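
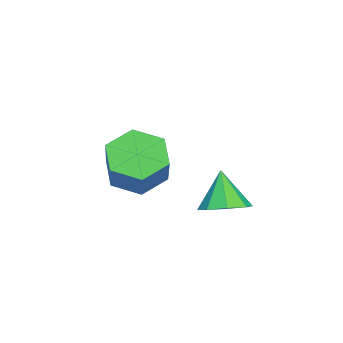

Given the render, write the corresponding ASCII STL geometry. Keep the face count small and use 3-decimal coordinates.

solid 
facet normal -0.756 -0.287 -0.588
outer loop
vertex -2.211 -2.286 -3.583
vertex -2.734 -2.633 -2.741
vertex -2.858 -1.642 -3.065
endloop
endfacet
facet normal 0.219 0.736 -0.641
outer loop
vertex -2.211 -2.286 -3.583
vertex -2.858 -1.642 -3.065
vertex -0.563 -1.66 -2.3
endloop
endfacet
facet normal 0.220 0.735 -0.641
outer loop
vertex -0.563 -1.66 -2.3
vertex -2.858 -1.642 -3.065
vertex -1.21 -1.016 -1.783
endloop
endfacet
facet normal 0.756 0.287 0.588
outer loop
vertex -0.563 -1.66 -2.3
vertex -1.21 -1.016 -1.783
vertex -1.086 -2.007 -1.459
endloop
endfacet
facet normal -0.755 -0.287 -0.589
outer loop
vertex -2.858 -1.642 -3.065
vertex -2.734 -2.633 -2.741
vertex -3.382 -1.989 -2.224
endloop
endfacet
facet normal -0.424 0.899 0.107
outer loop
vertex -2.858 -1.642 -3.065
vertex -3.382 -1.989 -2.224
vertex -1.21 -1.016 -1.783
endloop
endfacet
facet normal -0.424 0.899 0.106
outer loop
vertex -1.21 -1.016 -1.783
vertex -3.382 -1.989 -2.224
vertex -1.734 -1.363 -0.941
endloop
endfacet
facet normal 0.756 0.287 0.589
outer loop
vertex -1.21 -1.016 -1.783
vertex -1.734 -1.363 -0.941
vertex -1.086 -2.007 -1.459
endloop
endfacet
facet normal -0.756 -0.288 -0.589
outer loop
vertex -3.382 -1.989 -2.224
vertex -2.734 -2.633 -2.741
vertex -3.257 -2.98 -1.9
endloop
endfacet
facet normal -0.644 0.163 0.747
outer loop
vertex -3.382 -1.989 -2.224
vertex -3.257 -2.98 -1.9
vertex -1.734 -1.363 -0.941
endloop
endfacet
facet normal -0.644 0.163 0.747
outer loop
vertex -1.734 -1.363 -0.941
vertex -3.257 -2.98 -1.9
vertex -1.609 -2.354 -0.617
endloop
endfacet
facet normal 0.756 0.288 0.588
outer loop
vertex -1.734 -1.363 -0.941
vertex -1.609 -2.354 -0.617
vertex -1.086 -2.007 -1.459
endloop
endfacet
facet normal -0.756 -0.287 -0.588
outer loop
vertex -3.257 -2.98 -1.9
vertex -2.734 -2.633 -2.741
vertex -2.61 -3.624 -2.417
endloop
endfacet
facet normal -0.220 -0.735 0.641
outer loop
vertex -3.257 -2.98 -1.9
vertex -2.61 -3.624 -2.417
vertex -1.609 -2.354 -0.617
endloop
endfacet
facet normal -0.219 -0.736 0.641
outer loop
vertex -1.609 -2.354 -0.617
vertex -2.61 -3.624 -2.417
vertex -0.962 -2.998 -1.135
endloop
endfacet
facet normal 0.756 0.287 0.588
outer loop
vertex -1.609 -2.354 -0.617
vertex -0.962 -2.998 -1.135
vertex -1.086 -2.007 -1.459
endloop
endfacet
facet normal -0.756 -0.287 -0.589
outer loop
vertex -2.61 -3.624 -2.417
vertex -2.734 -2.633 -2.741
vertex -2.086 -3.277 -3.259
endloop
endfacet
facet normal 0.424 -0.899 -0.106
outer loop
vertex -2.61 -3.624 -2.417
vertex -2.086 -3.277 -3.259
vertex -0.962 -2.998 -1.135
endloop
endfacet
facet normal 0.424 -0.899 -0.107
outer loop
vertex -0.962 -2.998 -1.135
vertex -2.086 -3.277 -3.259
vertex -0.438 -2.651 -1.976
endloop
endfacet
facet normal 0.755 0.287 0.589
outer loop
vertex -0.962 -2.998 -1.135
vertex -0.438 -2.651 -1.976
vertex -1.086 -2.007 -1.459
endloop
endfacet
facet normal -0.756 -0.288 -0.588
outer loop
vertex -2.086 -3.277 -3.259
vertex -2.734 -2.633 -2.741
vertex -2.211 -2.286 -3.583
endloop
endfacet
facet normal 0.644 -0.163 -0.747
outer loop
vertex -2.086 -3.277 -3.259
vertex -2.211 -2.286 -3.583
vertex -0.438 -2.651 -1.976
endloop
endfacet
facet normal 0.644 -0.163 -0.747
outer loop
vertex -0.438 -2.651 -1.976
vertex -2.211 -2.286 -3.583
vertex -0.563 -1.66 -2.3
endloop
endfacet
facet normal 0.756 0.288 0.589
outer loop
vertex -0.438 -2.651 -1.976
vertex -0.563 -1.66 -2.3
vertex -1.086 -2.007 -1.459
endloop
endfacet
facet normal 0.277 0.186 -0.943
outer loop
vertex -0.439 0.427 -3.241
vertex -1.195 0.757 -3.398
vertex -0.461 1.059 -3.123
endloop
endfacet
facet normal 0.722 -0.103 0.684
outer loop
vertex -0.439 0.427 -3.241
vertex -0.461 1.059 -3.123
vertex -1.605 0.483 -2.002
endloop
endfacet
facet normal 0.277 0.185 -0.943
outer loop
vertex -0.461 1.059 -3.123
vertex -1.195 0.757 -3.398
vertex -0.914 1.514 -3.167
endloop
endfacet
facet normal 0.451 0.519 0.726
outer loop
vertex -0.461 1.059 -3.123
vertex -0.914 1.514 -3.167
vertex -1.605 0.483 -2.002
endloop
endfacet
facet normal 0.275 0.186 -0.943
outer loop
vertex -0.914 1.514 -3.167
vertex -1.195 0.757 -3.398
vertex -1.531 1.525 -3.345
endloop
endfacet
facet normal -0.159 0.784 0.600
outer loop
vertex -0.914 1.514 -3.167
vertex -1.531 1.525 -3.345
vertex -1.605 0.483 -2.002
endloop
endfacet
facet normal 0.277 0.186 -0.943
outer loop
vertex -1.531 1.525 -3.345
vertex -1.195 0.757 -3.398
vertex -1.952 1.087 -3.555
endloop
endfacet
facet normal -0.751 0.541 0.378
outer loop
vertex -1.531 1.525 -3.345
vertex -1.952 1.087 -3.555
vertex -1.605 0.483 -2.002
endloop
endfacet
facet normal 0.276 0.184 -0.943
outer loop
vertex -1.952 1.087 -3.555
vertex -1.195 0.757 -3.398
vertex -1.93 0.455 -3.672
endloop
endfacet
facet normal -0.979 -0.070 0.192
outer loop
vertex -1.952 1.087 -3.555
vertex -1.93 0.455 -3.672
vertex -1.605 0.483 -2.002
endloop
endfacet
facet normal 0.276 0.185 -0.943
outer loop
vertex -1.93 0.455 -3.672
vertex -1.195 0.757 -3.398
vertex -1.477 0.0 -3.629
endloop
endfacet
facet normal -0.708 -0.691 0.149
outer loop
vertex -1.93 0.455 -3.672
vertex -1.477 0.0 -3.629
vertex -1.605 0.483 -2.002
endloop
endfacet
facet normal 0.277 0.185 -0.943
outer loop
vertex -1.477 0.0 -3.629
vertex -1.195 0.757 -3.398
vertex -0.86 -0.011 -3.45
endloop
endfacet
facet normal -0.097 -0.956 0.276
outer loop
vertex -1.477 0.0 -3.629
vertex -0.86 -0.011 -3.45
vertex -1.605 0.483 -2.002
endloop
endfacet
facet normal 0.276 0.184 -0.943
outer loop
vertex -0.86 -0.011 -3.45
vertex -1.195 0.757 -3.398
vertex -0.439 0.427 -3.241
endloop
endfacet
facet normal 0.494 -0.713 0.498
outer loop
vertex -0.86 -0.011 -3.45
vertex -0.439 0.427 -3.241
vertex -1.605 0.483 -2.002
endloop
endfacet

endsolid


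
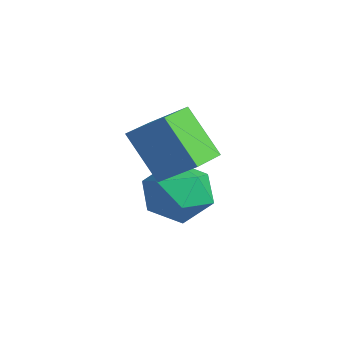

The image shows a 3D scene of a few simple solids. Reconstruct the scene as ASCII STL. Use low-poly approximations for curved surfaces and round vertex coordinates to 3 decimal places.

solid 
facet normal -0.054 0.556 0.830
outer loop
vertex 2.209 -0.177 0.529
vertex 1.855 -1.111 1.132
vertex 2.994 -0.87 1.044
endloop
endfacet
facet normal 0.452 0.802 0.390
outer loop
vertex 2.209 -0.177 0.529
vertex 2.994 -0.87 1.044
vertex 3.194 -0.46 -0.03
endloop
endfacet
facet normal 0.144 0.962 -0.233
outer loop
vertex 2.209 -0.177 0.529
vertex 3.194 -0.46 -0.03
vertex 2.179 -0.448 -0.606
endloop
endfacet
facet normal -0.552 0.814 -0.180
outer loop
vertex 2.209 -0.177 0.529
vertex 2.179 -0.448 -0.606
vertex 1.352 -0.85 0.112
endloop
endfacet
facet normal -0.675 0.564 0.477
outer loop
vertex 2.209 -0.177 0.529
vertex 1.352 -0.85 0.112
vertex 1.855 -1.111 1.132
endloop
endfacet
facet normal 0.921 0.275 0.276
outer loop
vertex 3.194 -0.46 -0.03
vertex 2.994 -0.87 1.044
vertex 3.448 -1.57 0.228
endloop
endfacet
facet normal 0.102 -0.122 0.987
outer loop
vertex 2.994 -0.87 1.044
vertex 1.855 -1.111 1.132
vertex 2.621 -1.972 0.946
endloop
endfacet
facet normal -0.902 -0.110 0.417
outer loop
vertex 1.855 -1.111 1.132
vertex 1.352 -0.85 0.112
vertex 1.606 -1.96 0.37
endloop
endfacet
facet normal -0.704 0.296 -0.645
outer loop
vertex 1.352 -0.85 0.112
vertex 2.179 -0.448 -0.606
vertex 1.806 -1.55 -0.704
endloop
endfacet
facet normal 0.422 0.534 -0.733
outer loop
vertex 2.179 -0.448 -0.606
vertex 3.194 -0.46 -0.03
vertex 2.945 -1.309 -0.792
endloop
endfacet
facet normal 0.552 -0.814 0.180
outer loop
vertex 2.591 -2.243 -0.189
vertex 3.448 -1.57 0.228
vertex 2.621 -1.972 0.946
endloop
endfacet
facet normal -0.144 -0.962 0.233
outer loop
vertex 2.591 -2.243 -0.189
vertex 2.621 -1.972 0.946
vertex 1.606 -1.96 0.37
endloop
endfacet
facet normal -0.452 -0.802 -0.390
outer loop
vertex 2.591 -2.243 -0.189
vertex 1.606 -1.96 0.37
vertex 1.806 -1.55 -0.704
endloop
endfacet
facet normal 0.054 -0.556 -0.830
outer loop
vertex 2.591 -2.243 -0.189
vertex 1.806 -1.55 -0.704
vertex 2.945 -1.309 -0.792
endloop
endfacet
facet normal 0.675 -0.564 -0.477
outer loop
vertex 2.591 -2.243 -0.189
vertex 2.945 -1.309 -0.792
vertex 3.448 -1.57 0.228
endloop
endfacet
facet normal 0.704 -0.296 0.645
outer loop
vertex 2.621 -1.972 0.946
vertex 3.448 -1.57 0.228
vertex 2.994 -0.87 1.044
endloop
endfacet
facet normal -0.422 -0.534 0.733
outer loop
vertex 1.606 -1.96 0.37
vertex 2.621 -1.972 0.946
vertex 1.855 -1.111 1.132
endloop
endfacet
facet normal -0.921 -0.275 -0.276
outer loop
vertex 1.806 -1.55 -0.704
vertex 1.606 -1.96 0.37
vertex 1.352 -0.85 0.112
endloop
endfacet
facet normal -0.102 0.122 -0.987
outer loop
vertex 2.945 -1.309 -0.792
vertex 1.806 -1.55 -0.704
vertex 2.179 -0.448 -0.606
endloop
endfacet
facet normal 0.902 0.110 -0.417
outer loop
vertex 3.448 -1.57 0.228
vertex 2.945 -1.309 -0.792
vertex 3.194 -0.46 -0.03
endloop
endfacet
facet normal -0.544 0.828 -0.135
outer loop
vertex 1.654 -1.747 2.758
vertex 2.576 -0.988 3.698
vertex 2.749 -1.265 1.295
endloop
endfacet
facet normal -0.607 -0.499 -0.619
outer loop
vertex 3.424 -2.292 1.462
vertex 1.654 -1.747 2.758
vertex 2.749 -1.265 1.295
endloop
endfacet
facet normal -0.544 0.828 -0.135
outer loop
vertex 2.749 -1.265 1.295
vertex 2.576 -0.988 3.698
vertex 3.671 -0.506 2.235
endloop
endfacet
facet normal 0.579 0.255 -0.774
outer loop
vertex 3.671 -0.506 2.235
vertex 3.424 -2.292 1.462
vertex 2.749 -1.265 1.295
endloop
endfacet
facet normal -0.579 -0.255 0.774
outer loop
vertex 1.654 -1.747 2.758
vertex 3.251 -2.015 3.865
vertex 2.576 -0.988 3.698
endloop
endfacet
facet normal -0.607 -0.499 -0.619
outer loop
vertex 2.329 -2.774 2.925
vertex 1.654 -1.747 2.758
vertex 3.424 -2.292 1.462
endloop
endfacet
facet normal -0.579 -0.255 0.774
outer loop
vertex 2.329 -2.774 2.925
vertex 3.251 -2.015 3.865
vertex 1.654 -1.747 2.758
endloop
endfacet
facet normal 0.607 0.499 0.619
outer loop
vertex 2.576 -0.988 3.698
vertex 3.251 -2.015 3.865
vertex 3.671 -0.506 2.235
endloop
endfacet
facet normal 0.579 0.255 -0.774
outer loop
vertex 4.346 -1.533 2.402
vertex 3.424 -2.292 1.462
vertex 3.671 -0.506 2.235
endloop
endfacet
facet normal 0.607 0.499 0.619
outer loop
vertex 3.671 -0.506 2.235
vertex 3.251 -2.015 3.865
vertex 4.346 -1.533 2.402
endloop
endfacet
facet normal 0.544 -0.828 0.135
outer loop
vertex 4.346 -1.533 2.402
vertex 2.329 -2.774 2.925
vertex 3.424 -2.292 1.462
endloop
endfacet
facet normal 0.544 -0.828 0.135
outer loop
vertex 3.251 -2.015 3.865
vertex 2.329 -2.774 2.925
vertex 4.346 -1.533 2.402
endloop
endfacet

endsolid


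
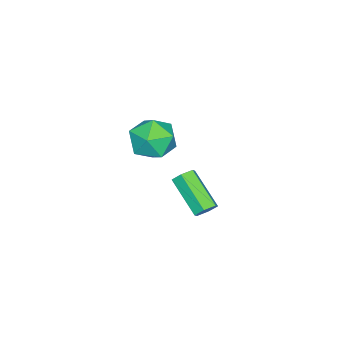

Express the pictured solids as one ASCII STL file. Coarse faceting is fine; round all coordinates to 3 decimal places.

solid 
facet normal 0.376 0.728 -0.574
outer loop
vertex 0.208 3.803 -3.393
vertex -0.28 4.076 -3.366
vertex 0.117 4.173 -2.983
endloop
endfacet
facet normal 0.912 -0.182 0.367
outer loop
vertex 0.208 3.803 -3.393
vertex 0.117 4.173 -2.983
vertex -0.532 2.37 -2.262
endloop
endfacet
facet normal 0.912 -0.182 0.367
outer loop
vertex -0.532 2.37 -2.262
vertex 0.117 4.173 -2.983
vertex -0.623 2.741 -1.852
endloop
endfacet
facet normal -0.375 -0.727 0.575
outer loop
vertex -0.532 2.37 -2.262
vertex -0.623 2.741 -1.852
vertex -1.02 2.644 -2.234
endloop
endfacet
facet normal 0.376 0.727 -0.574
outer loop
vertex 0.117 4.173 -2.983
vertex -0.28 4.076 -3.366
vertex -0.371 4.447 -2.956
endloop
endfacet
facet normal 0.316 0.482 0.817
outer loop
vertex 0.117 4.173 -2.983
vertex -0.371 4.447 -2.956
vertex -0.623 2.741 -1.852
endloop
endfacet
facet normal 0.317 0.482 0.817
outer loop
vertex -0.623 2.741 -1.852
vertex -0.371 4.447 -2.956
vertex -1.11 3.014 -1.824
endloop
endfacet
facet normal -0.375 -0.728 0.574
outer loop
vertex -0.623 2.741 -1.852
vertex -1.11 3.014 -1.824
vertex -1.02 2.644 -2.234
endloop
endfacet
facet normal 0.375 0.727 -0.575
outer loop
vertex -0.371 4.447 -2.956
vertex -0.28 4.076 -3.366
vertex -0.768 4.35 -3.338
endloop
endfacet
facet normal -0.596 0.664 0.451
outer loop
vertex -0.371 4.447 -2.956
vertex -0.768 4.35 -3.338
vertex -1.11 3.014 -1.824
endloop
endfacet
facet normal -0.596 0.664 0.451
outer loop
vertex -1.11 3.014 -1.824
vertex -0.768 4.35 -3.338
vertex -1.508 2.917 -2.207
endloop
endfacet
facet normal -0.375 -0.728 0.574
outer loop
vertex -1.11 3.014 -1.824
vertex -1.508 2.917 -2.207
vertex -1.02 2.644 -2.234
endloop
endfacet
facet normal 0.375 0.727 -0.575
outer loop
vertex -0.768 4.35 -3.338
vertex -0.28 4.076 -3.366
vertex -0.677 3.979 -3.748
endloop
endfacet
facet normal -0.912 0.182 -0.367
outer loop
vertex -0.768 4.35 -3.338
vertex -0.677 3.979 -3.748
vertex -1.508 2.917 -2.207
endloop
endfacet
facet normal -0.912 0.182 -0.367
outer loop
vertex -1.508 2.917 -2.207
vertex -0.677 3.979 -3.748
vertex -1.417 2.547 -2.617
endloop
endfacet
facet normal -0.376 -0.728 0.574
outer loop
vertex -1.508 2.917 -2.207
vertex -1.417 2.547 -2.617
vertex -1.02 2.644 -2.234
endloop
endfacet
facet normal 0.375 0.728 -0.574
outer loop
vertex -0.677 3.979 -3.748
vertex -0.28 4.076 -3.366
vertex -0.19 3.706 -3.776
endloop
endfacet
facet normal -0.317 -0.482 -0.817
outer loop
vertex -0.677 3.979 -3.748
vertex -0.19 3.706 -3.776
vertex -1.417 2.547 -2.617
endloop
endfacet
facet normal -0.316 -0.482 -0.817
outer loop
vertex -1.417 2.547 -2.617
vertex -0.19 3.706 -3.776
vertex -0.929 2.273 -2.644
endloop
endfacet
facet normal -0.376 -0.727 0.574
outer loop
vertex -1.417 2.547 -2.617
vertex -0.929 2.273 -2.644
vertex -1.02 2.644 -2.234
endloop
endfacet
facet normal 0.375 0.728 -0.574
outer loop
vertex -0.19 3.706 -3.776
vertex -0.28 4.076 -3.366
vertex 0.208 3.803 -3.393
endloop
endfacet
facet normal 0.596 -0.664 -0.451
outer loop
vertex -0.19 3.706 -3.776
vertex 0.208 3.803 -3.393
vertex -0.929 2.273 -2.644
endloop
endfacet
facet normal 0.596 -0.664 -0.451
outer loop
vertex -0.929 2.273 -2.644
vertex 0.208 3.803 -3.393
vertex -0.532 2.37 -2.262
endloop
endfacet
facet normal -0.375 -0.727 0.575
outer loop
vertex -0.929 2.273 -2.644
vertex -0.532 2.37 -2.262
vertex -1.02 2.644 -2.234
endloop
endfacet
facet normal -0.666 -0.179 0.724
outer loop
vertex 0.559 2.932 2.191
vertex 0.832 1.884 2.183
vertex 1.354 2.574 2.834
endloop
endfacet
facet normal -0.408 0.484 0.774
outer loop
vertex 0.559 2.932 2.191
vertex 1.354 2.574 2.834
vertex 1.465 3.513 2.305
endloop
endfacet
facet normal -0.547 0.822 0.161
outer loop
vertex 0.559 2.932 2.191
vertex 1.465 3.513 2.305
vertex 1.013 3.403 1.328
endloop
endfacet
facet normal -0.891 0.367 -0.268
outer loop
vertex 0.559 2.932 2.191
vertex 1.013 3.403 1.328
vertex 0.621 2.396 1.252
endloop
endfacet
facet normal -0.964 -0.252 0.080
outer loop
vertex 0.559 2.932 2.191
vertex 0.621 2.396 1.252
vertex 0.832 1.884 2.183
endloop
endfacet
facet normal 0.300 0.441 0.846
outer loop
vertex 1.465 3.513 2.305
vertex 1.354 2.574 2.834
vertex 2.299 2.824 2.368
endloop
endfacet
facet normal -0.117 -0.633 0.765
outer loop
vertex 1.354 2.574 2.834
vertex 0.832 1.884 2.183
vertex 1.907 1.817 2.292
endloop
endfacet
facet normal -0.599 -0.751 -0.277
outer loop
vertex 0.832 1.884 2.183
vertex 0.621 2.396 1.252
vertex 1.455 1.707 1.315
endloop
endfacet
facet normal -0.481 0.251 -0.840
outer loop
vertex 0.621 2.396 1.252
vertex 1.013 3.403 1.328
vertex 1.566 2.646 0.786
endloop
endfacet
facet normal 0.076 0.986 -0.146
outer loop
vertex 1.013 3.403 1.328
vertex 1.465 3.513 2.305
vertex 2.088 3.336 1.437
endloop
endfacet
facet normal 0.891 -0.367 0.268
outer loop
vertex 2.361 2.288 1.429
vertex 2.299 2.824 2.368
vertex 1.907 1.817 2.292
endloop
endfacet
facet normal 0.547 -0.822 -0.161
outer loop
vertex 2.361 2.288 1.429
vertex 1.907 1.817 2.292
vertex 1.455 1.707 1.315
endloop
endfacet
facet normal 0.408 -0.484 -0.774
outer loop
vertex 2.361 2.288 1.429
vertex 1.455 1.707 1.315
vertex 1.566 2.646 0.786
endloop
endfacet
facet normal 0.666 0.179 -0.724
outer loop
vertex 2.361 2.288 1.429
vertex 1.566 2.646 0.786
vertex 2.088 3.336 1.437
endloop
endfacet
facet normal 0.964 0.252 -0.080
outer loop
vertex 2.361 2.288 1.429
vertex 2.088 3.336 1.437
vertex 2.299 2.824 2.368
endloop
endfacet
facet normal 0.481 -0.251 0.840
outer loop
vertex 1.907 1.817 2.292
vertex 2.299 2.824 2.368
vertex 1.354 2.574 2.834
endloop
endfacet
facet normal -0.076 -0.986 0.146
outer loop
vertex 1.455 1.707 1.315
vertex 1.907 1.817 2.292
vertex 0.832 1.884 2.183
endloop
endfacet
facet normal -0.300 -0.441 -0.846
outer loop
vertex 1.566 2.646 0.786
vertex 1.455 1.707 1.315
vertex 0.621 2.396 1.252
endloop
endfacet
facet normal 0.117 0.633 -0.765
outer loop
vertex 2.088 3.336 1.437
vertex 1.566 2.646 0.786
vertex 1.013 3.403 1.328
endloop
endfacet
facet normal 0.599 0.751 0.277
outer loop
vertex 2.299 2.824 2.368
vertex 2.088 3.336 1.437
vertex 1.465 3.513 2.305
endloop
endfacet

endsolid


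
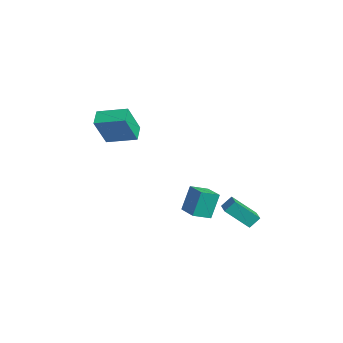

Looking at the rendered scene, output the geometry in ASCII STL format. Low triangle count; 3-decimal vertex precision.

solid 
facet normal -0.963 0.206 -0.175
outer loop
vertex 1.542 2.887 -2.222
vertex 2.023 4.126 -3.406
vertex 1.529 2.303 -2.839
endloop
endfacet
facet normal -0.270 -0.696 0.665
outer loop
vertex 2.877 2.014 -2.594
vertex 1.542 2.887 -2.222
vertex 1.529 2.303 -2.839
endloop
endfacet
facet normal -0.963 0.206 -0.175
outer loop
vertex 1.529 2.303 -2.839
vertex 2.023 4.126 -3.406
vertex 2.01 3.541 -4.023
endloop
endfacet
facet normal -0.016 -0.688 -0.726
outer loop
vertex 2.01 3.541 -4.023
vertex 2.877 2.014 -2.594
vertex 1.529 2.303 -2.839
endloop
endfacet
facet normal 0.015 0.688 0.726
outer loop
vertex 1.542 2.887 -2.222
vertex 3.371 3.837 -3.161
vertex 2.023 4.126 -3.406
endloop
endfacet
facet normal -0.270 -0.696 0.666
outer loop
vertex 2.89 2.599 -1.977
vertex 1.542 2.887 -2.222
vertex 2.877 2.014 -2.594
endloop
endfacet
facet normal 0.015 0.688 0.726
outer loop
vertex 2.89 2.599 -1.977
vertex 3.371 3.837 -3.161
vertex 1.542 2.887 -2.222
endloop
endfacet
facet normal 0.270 0.696 -0.665
outer loop
vertex 2.023 4.126 -3.406
vertex 3.371 3.837 -3.161
vertex 2.01 3.541 -4.023
endloop
endfacet
facet normal -0.015 -0.688 -0.726
outer loop
vertex 3.358 3.253 -3.778
vertex 2.877 2.014 -2.594
vertex 2.01 3.541 -4.023
endloop
endfacet
facet normal 0.270 0.697 -0.665
outer loop
vertex 2.01 3.541 -4.023
vertex 3.371 3.837 -3.161
vertex 3.358 3.253 -3.778
endloop
endfacet
facet normal 0.963 -0.206 0.175
outer loop
vertex 3.358 3.253 -3.778
vertex 2.89 2.599 -1.977
vertex 2.877 2.014 -2.594
endloop
endfacet
facet normal 0.963 -0.206 0.175
outer loop
vertex 3.371 3.837 -3.161
vertex 2.89 2.599 -1.977
vertex 3.358 3.253 -3.778
endloop
endfacet
facet normal -0.789 0.380 0.484
outer loop
vertex 0.193 -4.152 4.442
vertex 1.108 -2.718 4.808
vertex -0.448 -3.308 2.735
endloop
endfacet
facet normal -0.525 -0.825 -0.210
outer loop
vertex 0.372 -3.702 2.232
vertex 0.193 -4.152 4.442
vertex -0.448 -3.308 2.735
endloop
endfacet
facet normal -0.789 0.379 0.484
outer loop
vertex -0.448 -3.308 2.735
vertex 1.108 -2.718 4.808
vertex 0.466 -1.873 3.101
endloop
endfacet
facet normal -0.319 0.420 -0.849
outer loop
vertex 0.466 -1.873 3.101
vertex 0.372 -3.702 2.232
vertex -0.448 -3.308 2.735
endloop
endfacet
facet normal 0.319 -0.420 0.849
outer loop
vertex 0.193 -4.152 4.442
vertex 1.928 -3.112 4.305
vertex 1.108 -2.718 4.808
endloop
endfacet
facet normal -0.526 -0.824 -0.210
outer loop
vertex 1.014 -4.547 3.939
vertex 0.193 -4.152 4.442
vertex 0.372 -3.702 2.232
endloop
endfacet
facet normal 0.319 -0.420 0.850
outer loop
vertex 1.014 -4.547 3.939
vertex 1.928 -3.112 4.305
vertex 0.193 -4.152 4.442
endloop
endfacet
facet normal 0.525 0.824 0.211
outer loop
vertex 1.108 -2.718 4.808
vertex 1.928 -3.112 4.305
vertex 0.466 -1.873 3.101
endloop
endfacet
facet normal -0.318 0.420 -0.850
outer loop
vertex 1.287 -2.268 2.598
vertex 0.372 -3.702 2.232
vertex 0.466 -1.873 3.101
endloop
endfacet
facet normal 0.525 0.824 0.210
outer loop
vertex 0.466 -1.873 3.101
vertex 1.928 -3.112 4.305
vertex 1.287 -2.268 2.598
endloop
endfacet
facet normal 0.788 -0.379 -0.484
outer loop
vertex 1.287 -2.268 2.598
vertex 1.014 -4.547 3.939
vertex 0.372 -3.702 2.232
endloop
endfacet
facet normal 0.789 -0.379 -0.484
outer loop
vertex 1.928 -3.112 4.305
vertex 1.014 -4.547 3.939
vertex 1.287 -2.268 2.598
endloop
endfacet
facet normal -0.990 -0.111 -0.088
outer loop
vertex 1.189 0.658 -1.276
vertex 1.105 1.709 -1.655
vertex 1.389 0.114 -2.832
endloop
endfacet
facet normal 0.074 -0.938 0.338
outer loop
vertex 2.795 0.271 -2.705
vertex 1.189 0.658 -1.276
vertex 1.389 0.114 -2.832
endloop
endfacet
facet normal -0.990 -0.110 -0.089
outer loop
vertex 1.389 0.114 -2.832
vertex 1.105 1.709 -1.655
vertex 1.306 1.165 -3.21
endloop
endfacet
facet normal 0.121 -0.327 -0.937
outer loop
vertex 1.306 1.165 -3.21
vertex 2.795 0.271 -2.705
vertex 1.389 0.114 -2.832
endloop
endfacet
facet normal -0.121 0.328 0.937
outer loop
vertex 1.189 0.658 -1.276
vertex 2.511 1.866 -1.528
vertex 1.105 1.709 -1.655
endloop
endfacet
facet normal 0.075 -0.938 0.338
outer loop
vertex 2.594 0.815 -1.15
vertex 1.189 0.658 -1.276
vertex 2.795 0.271 -2.705
endloop
endfacet
facet normal -0.121 0.328 0.937
outer loop
vertex 2.594 0.815 -1.15
vertex 2.511 1.866 -1.528
vertex 1.189 0.658 -1.276
endloop
endfacet
facet normal -0.074 0.938 -0.338
outer loop
vertex 1.105 1.709 -1.655
vertex 2.511 1.866 -1.528
vertex 1.306 1.165 -3.21
endloop
endfacet
facet normal 0.121 -0.328 -0.937
outer loop
vertex 2.711 1.322 -3.084
vertex 2.795 0.271 -2.705
vertex 1.306 1.165 -3.21
endloop
endfacet
facet normal -0.075 0.938 -0.338
outer loop
vertex 1.306 1.165 -3.21
vertex 2.511 1.866 -1.528
vertex 2.711 1.322 -3.084
endloop
endfacet
facet normal 0.990 0.111 0.089
outer loop
vertex 2.711 1.322 -3.084
vertex 2.594 0.815 -1.15
vertex 2.795 0.271 -2.705
endloop
endfacet
facet normal 0.990 0.110 0.089
outer loop
vertex 2.511 1.866 -1.528
vertex 2.594 0.815 -1.15
vertex 2.711 1.322 -3.084
endloop
endfacet

endsolid


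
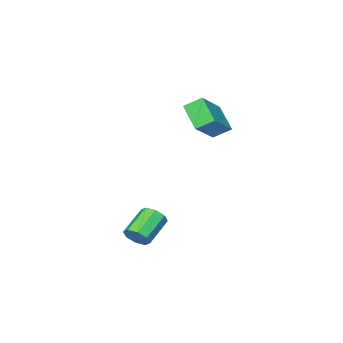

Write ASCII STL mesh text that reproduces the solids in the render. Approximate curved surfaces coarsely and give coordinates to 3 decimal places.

solid 
facet normal 0.827 0.170 -0.536
outer loop
vertex 0.909 -0.305 -0.401
vertex 0.594 -0.186 -0.849
vertex 0.808 0.111 -0.425
endloop
endfacet
facet normal 0.510 0.173 0.843
outer loop
vertex 0.909 -0.305 -0.401
vertex 0.808 0.111 -0.425
vertex -0.199 -0.534 0.317
endloop
endfacet
facet normal 0.510 0.173 0.843
outer loop
vertex -0.199 -0.534 0.317
vertex 0.808 0.111 -0.425
vertex -0.3 -0.118 0.293
endloop
endfacet
facet normal -0.827 -0.170 0.536
outer loop
vertex -0.199 -0.534 0.317
vertex -0.3 -0.118 0.293
vertex -0.514 -0.414 -0.131
endloop
endfacet
facet normal 0.827 0.170 -0.536
outer loop
vertex 0.808 0.111 -0.425
vertex 0.594 -0.186 -0.849
vertex 0.582 0.353 -0.697
endloop
endfacet
facet normal 0.194 0.807 0.557
outer loop
vertex 0.808 0.111 -0.425
vertex 0.582 0.353 -0.697
vertex -0.3 -0.118 0.293
endloop
endfacet
facet normal 0.196 0.806 0.558
outer loop
vertex -0.3 -0.118 0.293
vertex 0.582 0.353 -0.697
vertex -0.526 0.125 0.021
endloop
endfacet
facet normal -0.827 -0.170 0.536
outer loop
vertex -0.3 -0.118 0.293
vertex -0.526 0.125 0.021
vertex -0.514 -0.414 -0.131
endloop
endfacet
facet normal 0.827 0.170 -0.536
outer loop
vertex 0.582 0.353 -0.697
vertex 0.594 -0.186 -0.849
vertex 0.363 0.28 -1.058
endloop
endfacet
facet normal -0.235 0.971 -0.054
outer loop
vertex 0.582 0.353 -0.697
vertex 0.363 0.28 -1.058
vertex -0.526 0.125 0.021
endloop
endfacet
facet normal -0.236 0.970 -0.055
outer loop
vertex -0.526 0.125 0.021
vertex 0.363 0.28 -1.058
vertex -0.745 0.051 -0.34
endloop
endfacet
facet normal -0.827 -0.170 0.536
outer loop
vertex -0.526 0.125 0.021
vertex -0.745 0.051 -0.34
vertex -0.514 -0.414 -0.131
endloop
endfacet
facet normal 0.827 0.170 -0.536
outer loop
vertex 0.363 0.28 -1.058
vertex 0.594 -0.186 -0.849
vertex 0.279 -0.066 -1.297
endloop
endfacet
facet normal -0.528 0.566 -0.634
outer loop
vertex 0.363 0.28 -1.058
vertex 0.279 -0.066 -1.297
vertex -0.745 0.051 -0.34
endloop
endfacet
facet normal -0.528 0.566 -0.634
outer loop
vertex -0.745 0.051 -0.34
vertex 0.279 -0.066 -1.297
vertex -0.829 -0.295 -0.579
endloop
endfacet
facet normal -0.827 -0.170 0.536
outer loop
vertex -0.745 0.051 -0.34
vertex -0.829 -0.295 -0.579
vertex -0.514 -0.414 -0.131
endloop
endfacet
facet normal 0.827 0.170 -0.536
outer loop
vertex 0.279 -0.066 -1.297
vertex 0.594 -0.186 -0.849
vertex 0.38 -0.482 -1.273
endloop
endfacet
facet normal -0.510 -0.173 -0.843
outer loop
vertex 0.279 -0.066 -1.297
vertex 0.38 -0.482 -1.273
vertex -0.829 -0.295 -0.579
endloop
endfacet
facet normal -0.510 -0.173 -0.843
outer loop
vertex -0.829 -0.295 -0.579
vertex 0.38 -0.482 -1.273
vertex -0.728 -0.711 -0.555
endloop
endfacet
facet normal -0.827 -0.170 0.536
outer loop
vertex -0.829 -0.295 -0.579
vertex -0.728 -0.711 -0.555
vertex -0.514 -0.414 -0.131
endloop
endfacet
facet normal 0.827 0.170 -0.536
outer loop
vertex 0.38 -0.482 -1.273
vertex 0.594 -0.186 -0.849
vertex 0.606 -0.725 -1.001
endloop
endfacet
facet normal -0.195 -0.806 -0.558
outer loop
vertex 0.38 -0.482 -1.273
vertex 0.606 -0.725 -1.001
vertex -0.728 -0.711 -0.555
endloop
endfacet
facet normal -0.195 -0.808 -0.557
outer loop
vertex -0.728 -0.711 -0.555
vertex 0.606 -0.725 -1.001
vertex -0.502 -0.953 -0.283
endloop
endfacet
facet normal -0.827 -0.170 0.536
outer loop
vertex -0.728 -0.711 -0.555
vertex -0.502 -0.953 -0.283
vertex -0.514 -0.414 -0.131
endloop
endfacet
facet normal 0.827 0.170 -0.536
outer loop
vertex 0.606 -0.725 -1.001
vertex 0.594 -0.186 -0.849
vertex 0.825 -0.651 -0.64
endloop
endfacet
facet normal 0.236 -0.970 0.056
outer loop
vertex 0.606 -0.725 -1.001
vertex 0.825 -0.651 -0.64
vertex -0.502 -0.953 -0.283
endloop
endfacet
facet normal 0.235 -0.970 0.054
outer loop
vertex -0.502 -0.953 -0.283
vertex 0.825 -0.651 -0.64
vertex -0.283 -0.88 0.078
endloop
endfacet
facet normal -0.827 -0.170 0.536
outer loop
vertex -0.502 -0.953 -0.283
vertex -0.283 -0.88 0.078
vertex -0.514 -0.414 -0.131
endloop
endfacet
facet normal 0.827 0.170 -0.536
outer loop
vertex 0.825 -0.651 -0.64
vertex 0.594 -0.186 -0.849
vertex 0.909 -0.305 -0.401
endloop
endfacet
facet normal 0.528 -0.566 0.634
outer loop
vertex 0.825 -0.651 -0.64
vertex 0.909 -0.305 -0.401
vertex -0.283 -0.88 0.078
endloop
endfacet
facet normal 0.528 -0.566 0.634
outer loop
vertex -0.283 -0.88 0.078
vertex 0.909 -0.305 -0.401
vertex -0.199 -0.534 0.317
endloop
endfacet
facet normal -0.827 -0.170 0.536
outer loop
vertex -0.283 -0.88 0.078
vertex -0.199 -0.534 0.317
vertex -0.514 -0.414 -0.131
endloop
endfacet
facet normal -0.556 0.643 0.526
outer loop
vertex -3.509 -0.945 4.948
vertex -3.228 -0.004 4.095
vertex -4.865 -1.369 4.032
endloop
endfacet
facet normal -0.217 -0.723 0.656
outer loop
vertex -4.392 -1.916 3.585
vertex -3.509 -0.945 4.948
vertex -4.865 -1.369 4.032
endloop
endfacet
facet normal -0.557 0.643 0.526
outer loop
vertex -4.865 -1.369 4.032
vertex -3.228 -0.004 4.095
vertex -4.584 -0.429 3.18
endloop
endfacet
facet normal -0.802 -0.251 -0.542
outer loop
vertex -4.584 -0.429 3.18
vertex -4.392 -1.916 3.585
vertex -4.865 -1.369 4.032
endloop
endfacet
facet normal 0.802 0.251 0.541
outer loop
vertex -3.509 -0.945 4.948
vertex -2.755 -0.551 3.648
vertex -3.228 -0.004 4.095
endloop
endfacet
facet normal -0.215 -0.724 0.655
outer loop
vertex -3.036 -1.491 4.5
vertex -3.509 -0.945 4.948
vertex -4.392 -1.916 3.585
endloop
endfacet
facet normal 0.802 0.251 0.541
outer loop
vertex -3.036 -1.491 4.5
vertex -2.755 -0.551 3.648
vertex -3.509 -0.945 4.948
endloop
endfacet
facet normal 0.216 0.723 -0.656
outer loop
vertex -3.228 -0.004 4.095
vertex -2.755 -0.551 3.648
vertex -4.584 -0.429 3.18
endloop
endfacet
facet normal -0.802 -0.251 -0.541
outer loop
vertex -4.111 -0.975 2.732
vertex -4.392 -1.916 3.585
vertex -4.584 -0.429 3.18
endloop
endfacet
facet normal 0.216 0.724 -0.655
outer loop
vertex -4.584 -0.429 3.18
vertex -2.755 -0.551 3.648
vertex -4.111 -0.975 2.732
endloop
endfacet
facet normal 0.557 -0.643 -0.526
outer loop
vertex -4.111 -0.975 2.732
vertex -3.036 -1.491 4.5
vertex -4.392 -1.916 3.585
endloop
endfacet
facet normal 0.556 -0.643 -0.526
outer loop
vertex -2.755 -0.551 3.648
vertex -3.036 -1.491 4.5
vertex -4.111 -0.975 2.732
endloop
endfacet

endsolid


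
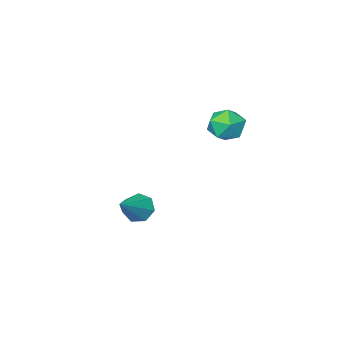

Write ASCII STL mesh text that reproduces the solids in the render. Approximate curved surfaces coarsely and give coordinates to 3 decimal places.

solid 
facet normal 0.498 0.293 0.816
outer loop
vertex -2.663 1.58 2.084
vertex -2.98 1.017 2.479
vertex -2.323 0.904 2.119
endloop
endfacet
facet normal 0.866 0.447 0.225
outer loop
vertex -2.663 1.58 2.084
vertex -2.323 0.904 2.119
vertex -2.348 1.282 1.464
endloop
endfacet
facet normal 0.461 0.868 -0.183
outer loop
vertex -2.663 1.58 2.084
vertex -2.348 1.282 1.464
vertex -3.019 1.629 1.418
endloop
endfacet
facet normal -0.158 0.975 0.156
outer loop
vertex -2.663 1.58 2.084
vertex -3.019 1.629 1.418
vertex -3.41 1.465 2.045
endloop
endfacet
facet normal -0.136 0.619 0.774
outer loop
vertex -2.663 1.58 2.084
vertex -3.41 1.465 2.045
vertex -2.98 1.017 2.479
endloop
endfacet
facet normal 0.978 -0.162 -0.131
outer loop
vertex -2.348 1.282 1.464
vertex -2.323 0.904 2.119
vertex -2.47 0.535 1.475
endloop
endfacet
facet normal 0.382 -0.412 0.827
outer loop
vertex -2.323 0.904 2.119
vertex -2.98 1.017 2.479
vertex -2.861 0.371 2.102
endloop
endfacet
facet normal -0.643 0.116 0.757
outer loop
vertex -2.98 1.017 2.479
vertex -3.41 1.465 2.045
vertex -3.532 0.718 2.056
endloop
endfacet
facet normal -0.679 0.693 -0.242
outer loop
vertex -3.41 1.465 2.045
vertex -3.019 1.629 1.418
vertex -3.557 1.096 1.401
endloop
endfacet
facet normal 0.323 0.521 -0.790
outer loop
vertex -3.019 1.629 1.418
vertex -2.348 1.282 1.464
vertex -2.9 0.983 1.041
endloop
endfacet
facet normal 0.158 -0.975 -0.156
outer loop
vertex -3.217 0.42 1.436
vertex -2.47 0.535 1.475
vertex -2.861 0.371 2.102
endloop
endfacet
facet normal -0.461 -0.868 0.183
outer loop
vertex -3.217 0.42 1.436
vertex -2.861 0.371 2.102
vertex -3.532 0.718 2.056
endloop
endfacet
facet normal -0.866 -0.447 -0.225
outer loop
vertex -3.217 0.42 1.436
vertex -3.532 0.718 2.056
vertex -3.557 1.096 1.401
endloop
endfacet
facet normal -0.498 -0.293 -0.816
outer loop
vertex -3.217 0.42 1.436
vertex -3.557 1.096 1.401
vertex -2.9 0.983 1.041
endloop
endfacet
facet normal 0.136 -0.619 -0.774
outer loop
vertex -3.217 0.42 1.436
vertex -2.9 0.983 1.041
vertex -2.47 0.535 1.475
endloop
endfacet
facet normal 0.679 -0.693 0.242
outer loop
vertex -2.861 0.371 2.102
vertex -2.47 0.535 1.475
vertex -2.323 0.904 2.119
endloop
endfacet
facet normal -0.323 -0.521 0.790
outer loop
vertex -3.532 0.718 2.056
vertex -2.861 0.371 2.102
vertex -2.98 1.017 2.479
endloop
endfacet
facet normal -0.978 0.162 0.131
outer loop
vertex -3.557 1.096 1.401
vertex -3.532 0.718 2.056
vertex -3.41 1.465 2.045
endloop
endfacet
facet normal -0.382 0.412 -0.827
outer loop
vertex -2.9 0.983 1.041
vertex -3.557 1.096 1.401
vertex -3.019 1.629 1.418
endloop
endfacet
facet normal 0.643 -0.116 -0.757
outer loop
vertex -2.47 0.535 1.475
vertex -2.9 0.983 1.041
vertex -2.348 1.282 1.464
endloop
endfacet
facet normal -0.754 -0.346 -0.559
outer loop
vertex -0.49 -1.166 -3.229
vertex -0.848 -1.235 -2.703
vertex -0.797 -0.726 -3.087
endloop
endfacet
facet normal 0.604 0.593 -0.532
outer loop
vertex -0.49 -1.166 -3.229
vertex -0.797 -0.726 -3.087
vertex 0.268 -0.725 -1.877
endloop
endfacet
facet normal -0.753 -0.346 -0.559
outer loop
vertex -0.797 -0.726 -3.087
vertex -0.848 -1.235 -2.703
vertex -1.143 -0.669 -2.656
endloop
endfacet
facet normal 0.078 0.995 -0.069
outer loop
vertex -0.797 -0.726 -3.087
vertex -1.143 -0.669 -2.656
vertex 0.268 -0.725 -1.877
endloop
endfacet
facet normal -0.754 -0.347 -0.558
outer loop
vertex -1.143 -0.669 -2.656
vertex -0.848 -1.235 -2.703
vertex -1.266 -1.039 -2.26
endloop
endfacet
facet normal -0.301 0.742 0.599
outer loop
vertex -1.143 -0.669 -2.656
vertex -1.266 -1.039 -2.26
vertex 0.268 -0.725 -1.877
endloop
endfacet
facet normal -0.754 -0.345 -0.559
outer loop
vertex -1.266 -1.039 -2.26
vertex -0.848 -1.235 -2.703
vertex -1.075 -1.557 -2.198
endloop
endfacet
facet normal -0.247 0.025 0.969
outer loop
vertex -1.266 -1.039 -2.26
vertex -1.075 -1.557 -2.198
vertex 0.268 -0.725 -1.877
endloop
endfacet
facet normal -0.755 -0.344 -0.559
outer loop
vertex -1.075 -1.557 -2.198
vertex -0.848 -1.235 -2.703
vertex -0.713 -1.833 -2.517
endloop
endfacet
facet normal 0.200 -0.617 0.761
outer loop
vertex -1.075 -1.557 -2.198
vertex -0.713 -1.833 -2.517
vertex 0.268 -0.725 -1.877
endloop
endfacet
facet normal -0.754 -0.344 -0.559
outer loop
vertex -0.713 -1.833 -2.517
vertex -0.848 -1.235 -2.703
vertex -0.453 -1.659 -2.975
endloop
endfacet
facet normal 0.703 -0.699 0.133
outer loop
vertex -0.713 -1.833 -2.517
vertex -0.453 -1.659 -2.975
vertex 0.268 -0.725 -1.877
endloop
endfacet
facet normal -0.754 -0.344 -0.559
outer loop
vertex -0.453 -1.659 -2.975
vertex -0.848 -1.235 -2.703
vertex -0.49 -1.166 -3.229
endloop
endfacet
facet normal 0.882 -0.162 -0.442
outer loop
vertex -0.453 -1.659 -2.975
vertex -0.49 -1.166 -3.229
vertex 0.268 -0.725 -1.877
endloop
endfacet

endsolid


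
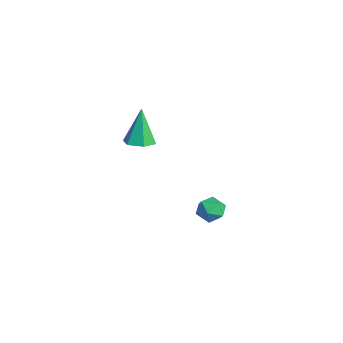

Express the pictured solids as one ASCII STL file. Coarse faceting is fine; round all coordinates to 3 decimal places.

solid 
facet normal -0.153 0.045 0.987
outer loop
vertex -2.094 1.023 -1.446
vertex -1.745 0.381 -1.363
vertex -1.367 1.011 -1.333
endloop
endfacet
facet normal -0.099 0.699 0.708
outer loop
vertex -2.094 1.023 -1.446
vertex -1.367 1.011 -1.333
vertex -1.655 1.473 -1.829
endloop
endfacet
facet normal -0.605 0.768 0.208
outer loop
vertex -2.094 1.023 -1.446
vertex -1.655 1.473 -1.829
vertex -2.21 1.127 -2.166
endloop
endfacet
facet normal -0.971 0.157 0.179
outer loop
vertex -2.094 1.023 -1.446
vertex -2.21 1.127 -2.166
vertex -2.266 0.452 -1.878
endloop
endfacet
facet normal -0.692 -0.291 0.660
outer loop
vertex -2.094 1.023 -1.446
vertex -2.266 0.452 -1.878
vertex -1.745 0.381 -1.363
endloop
endfacet
facet normal 0.536 0.750 0.387
outer loop
vertex -1.655 1.473 -1.829
vertex -1.367 1.011 -1.333
vertex -1.034 1.108 -1.982
endloop
endfacet
facet normal 0.448 -0.309 0.839
outer loop
vertex -1.367 1.011 -1.333
vertex -1.745 0.381 -1.363
vertex -1.09 0.433 -1.694
endloop
endfacet
facet normal -0.423 -0.851 0.311
outer loop
vertex -1.745 0.381 -1.363
vertex -2.266 0.452 -1.878
vertex -1.645 0.087 -2.031
endloop
endfacet
facet normal -0.875 -0.127 -0.468
outer loop
vertex -2.266 0.452 -1.878
vertex -2.21 1.127 -2.166
vertex -1.933 0.549 -2.527
endloop
endfacet
facet normal -0.281 0.862 -0.422
outer loop
vertex -2.21 1.127 -2.166
vertex -1.655 1.473 -1.829
vertex -1.555 1.179 -2.497
endloop
endfacet
facet normal 0.971 -0.157 -0.179
outer loop
vertex -1.206 0.537 -2.414
vertex -1.034 1.108 -1.982
vertex -1.09 0.433 -1.694
endloop
endfacet
facet normal 0.605 -0.768 -0.208
outer loop
vertex -1.206 0.537 -2.414
vertex -1.09 0.433 -1.694
vertex -1.645 0.087 -2.031
endloop
endfacet
facet normal 0.099 -0.699 -0.708
outer loop
vertex -1.206 0.537 -2.414
vertex -1.645 0.087 -2.031
vertex -1.933 0.549 -2.527
endloop
endfacet
facet normal 0.153 -0.045 -0.987
outer loop
vertex -1.206 0.537 -2.414
vertex -1.933 0.549 -2.527
vertex -1.555 1.179 -2.497
endloop
endfacet
facet normal 0.692 0.291 -0.660
outer loop
vertex -1.206 0.537 -2.414
vertex -1.555 1.179 -2.497
vertex -1.034 1.108 -1.982
endloop
endfacet
facet normal 0.875 0.127 0.468
outer loop
vertex -1.09 0.433 -1.694
vertex -1.034 1.108 -1.982
vertex -1.367 1.011 -1.333
endloop
endfacet
facet normal 0.281 -0.862 0.422
outer loop
vertex -1.645 0.087 -2.031
vertex -1.09 0.433 -1.694
vertex -1.745 0.381 -1.363
endloop
endfacet
facet normal -0.536 -0.750 -0.387
outer loop
vertex -1.933 0.549 -2.527
vertex -1.645 0.087 -2.031
vertex -2.266 0.452 -1.878
endloop
endfacet
facet normal -0.448 0.309 -0.839
outer loop
vertex -1.555 1.179 -2.497
vertex -1.933 0.549 -2.527
vertex -2.21 1.127 -2.166
endloop
endfacet
facet normal 0.423 0.851 -0.311
outer loop
vertex -1.034 1.108 -1.982
vertex -1.555 1.179 -2.497
vertex -1.655 1.473 -1.829
endloop
endfacet
facet normal 0.250 -0.138 -0.958
outer loop
vertex -1.663 -1.697 2.881
vertex -2.062 -2.296 2.863
vertex -2.357 -1.661 2.695
endloop
endfacet
facet normal -0.001 0.981 0.195
outer loop
vertex -1.663 -1.697 2.881
vertex -2.357 -1.661 2.695
vertex -2.518 -2.044 4.617
endloop
endfacet
facet normal 0.249 -0.138 -0.959
outer loop
vertex -2.357 -1.661 2.695
vertex -2.062 -2.296 2.863
vertex -2.757 -2.259 2.677
endloop
endfacet
facet normal -0.831 0.555 0.041
outer loop
vertex -2.357 -1.661 2.695
vertex -2.757 -2.259 2.677
vertex -2.518 -2.044 4.617
endloop
endfacet
facet normal 0.249 -0.138 -0.959
outer loop
vertex -2.757 -2.259 2.677
vertex -2.062 -2.296 2.863
vertex -2.462 -2.894 2.845
endloop
endfacet
facet normal -0.911 -0.382 0.155
outer loop
vertex -2.757 -2.259 2.677
vertex -2.462 -2.894 2.845
vertex -2.518 -2.044 4.617
endloop
endfacet
facet normal 0.248 -0.137 -0.959
outer loop
vertex -2.462 -2.894 2.845
vertex -2.062 -2.296 2.863
vertex -1.767 -2.931 3.03
endloop
endfacet
facet normal -0.160 -0.892 0.423
outer loop
vertex -2.462 -2.894 2.845
vertex -1.767 -2.931 3.03
vertex -2.518 -2.044 4.617
endloop
endfacet
facet normal 0.249 -0.137 -0.959
outer loop
vertex -1.767 -2.931 3.03
vertex -2.062 -2.296 2.863
vertex -1.368 -2.332 3.048
endloop
endfacet
facet normal 0.671 -0.465 0.577
outer loop
vertex -1.767 -2.931 3.03
vertex -1.368 -2.332 3.048
vertex -2.518 -2.044 4.617
endloop
endfacet
facet normal 0.249 -0.137 -0.959
outer loop
vertex -1.368 -2.332 3.048
vertex -2.062 -2.296 2.863
vertex -1.663 -1.697 2.881
endloop
endfacet
facet normal 0.751 0.471 0.464
outer loop
vertex -1.368 -2.332 3.048
vertex -1.663 -1.697 2.881
vertex -2.518 -2.044 4.617
endloop
endfacet

endsolid


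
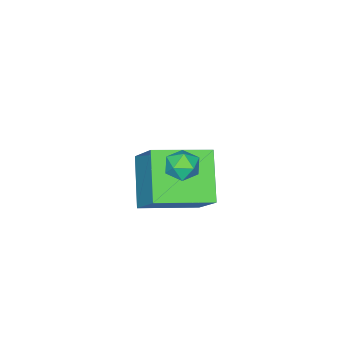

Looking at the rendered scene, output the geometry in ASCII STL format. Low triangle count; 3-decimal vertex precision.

solid 
facet normal -0.852 0.462 -0.247
outer loop
vertex -1.941 3.573 2.234
vertex -2.254 3.014 2.267
vertex -2.204 3.385 2.788
endloop
endfacet
facet normal -0.417 0.903 0.109
outer loop
vertex -1.941 3.573 2.234
vertex -2.204 3.385 2.788
vertex -1.622 3.654 2.785
endloop
endfacet
facet normal 0.197 0.947 -0.253
outer loop
vertex -1.941 3.573 2.234
vertex -1.622 3.654 2.785
vertex -1.312 3.45 2.262
endloop
endfacet
facet normal 0.142 0.534 -0.833
outer loop
vertex -1.941 3.573 2.234
vertex -1.312 3.45 2.262
vertex -1.702 3.054 1.942
endloop
endfacet
facet normal -0.506 0.234 -0.830
outer loop
vertex -1.941 3.573 2.234
vertex -1.702 3.054 1.942
vertex -2.254 3.014 2.267
endloop
endfacet
facet normal -0.278 0.609 0.743
outer loop
vertex -1.622 3.654 2.785
vertex -2.204 3.385 2.788
vertex -1.738 3.146 3.158
endloop
endfacet
facet normal -0.980 -0.104 0.168
outer loop
vertex -2.204 3.385 2.788
vertex -2.254 3.014 2.267
vertex -2.128 2.75 2.838
endloop
endfacet
facet normal -0.422 -0.472 -0.774
outer loop
vertex -2.254 3.014 2.267
vertex -1.702 3.054 1.942
vertex -1.818 2.546 2.315
endloop
endfacet
facet normal 0.626 0.014 -0.780
outer loop
vertex -1.702 3.054 1.942
vertex -1.312 3.45 2.262
vertex -1.236 2.815 2.312
endloop
endfacet
facet normal 0.714 0.682 0.158
outer loop
vertex -1.312 3.45 2.262
vertex -1.622 3.654 2.785
vertex -1.186 3.186 2.833
endloop
endfacet
facet normal -0.142 -0.534 0.833
outer loop
vertex -1.499 2.627 2.866
vertex -1.738 3.146 3.158
vertex -2.128 2.75 2.838
endloop
endfacet
facet normal -0.197 -0.947 0.253
outer loop
vertex -1.499 2.627 2.866
vertex -2.128 2.75 2.838
vertex -1.818 2.546 2.315
endloop
endfacet
facet normal 0.417 -0.903 -0.109
outer loop
vertex -1.499 2.627 2.866
vertex -1.818 2.546 2.315
vertex -1.236 2.815 2.312
endloop
endfacet
facet normal 0.852 -0.462 0.247
outer loop
vertex -1.499 2.627 2.866
vertex -1.236 2.815 2.312
vertex -1.186 3.186 2.833
endloop
endfacet
facet normal 0.506 -0.234 0.830
outer loop
vertex -1.499 2.627 2.866
vertex -1.186 3.186 2.833
vertex -1.738 3.146 3.158
endloop
endfacet
facet normal -0.626 -0.014 0.780
outer loop
vertex -2.128 2.75 2.838
vertex -1.738 3.146 3.158
vertex -2.204 3.385 2.788
endloop
endfacet
facet normal -0.714 -0.682 -0.158
outer loop
vertex -1.818 2.546 2.315
vertex -2.128 2.75 2.838
vertex -2.254 3.014 2.267
endloop
endfacet
facet normal 0.278 -0.609 -0.743
outer loop
vertex -1.236 2.815 2.312
vertex -1.818 2.546 2.315
vertex -1.702 3.054 1.942
endloop
endfacet
facet normal 0.980 0.104 -0.168
outer loop
vertex -1.186 3.186 2.833
vertex -1.236 2.815 2.312
vertex -1.312 3.45 2.262
endloop
endfacet
facet normal 0.422 0.472 0.774
outer loop
vertex -1.738 3.146 3.158
vertex -1.186 3.186 2.833
vertex -1.622 3.654 2.785
endloop
endfacet
facet normal -0.789 0.584 -0.191
outer loop
vertex -4.828 1.798 0.417
vertex -3.676 2.912 -0.94
vertex -5.372 0.587 -1.038
endloop
endfacet
facet normal -0.549 -0.530 0.646
outer loop
vertex -3.644 -0.692 -0.62
vertex -4.828 1.798 0.417
vertex -5.372 0.587 -1.038
endloop
endfacet
facet normal -0.789 0.584 -0.191
outer loop
vertex -5.372 0.587 -1.038
vertex -3.676 2.912 -0.94
vertex -4.22 1.7 -2.395
endloop
endfacet
facet normal -0.276 -0.615 -0.739
outer loop
vertex -4.22 1.7 -2.395
vertex -3.644 -0.692 -0.62
vertex -5.372 0.587 -1.038
endloop
endfacet
facet normal 0.276 0.615 0.739
outer loop
vertex -4.828 1.798 0.417
vertex -1.948 1.633 -0.522
vertex -3.676 2.912 -0.94
endloop
endfacet
facet normal -0.548 -0.530 0.647
outer loop
vertex -3.1 0.52 0.835
vertex -4.828 1.798 0.417
vertex -3.644 -0.692 -0.62
endloop
endfacet
facet normal 0.276 0.615 0.739
outer loop
vertex -3.1 0.52 0.835
vertex -1.948 1.633 -0.522
vertex -4.828 1.798 0.417
endloop
endfacet
facet normal 0.549 0.530 -0.647
outer loop
vertex -3.676 2.912 -0.94
vertex -1.948 1.633 -0.522
vertex -4.22 1.7 -2.395
endloop
endfacet
facet normal -0.276 -0.615 -0.739
outer loop
vertex -2.492 0.422 -1.977
vertex -3.644 -0.692 -0.62
vertex -4.22 1.7 -2.395
endloop
endfacet
facet normal 0.549 0.530 -0.646
outer loop
vertex -4.22 1.7 -2.395
vertex -1.948 1.633 -0.522
vertex -2.492 0.422 -1.977
endloop
endfacet
facet normal 0.789 -0.584 0.191
outer loop
vertex -2.492 0.422 -1.977
vertex -3.1 0.52 0.835
vertex -3.644 -0.692 -0.62
endloop
endfacet
facet normal 0.789 -0.584 0.191
outer loop
vertex -1.948 1.633 -0.522
vertex -3.1 0.52 0.835
vertex -2.492 0.422 -1.977
endloop
endfacet

endsolid


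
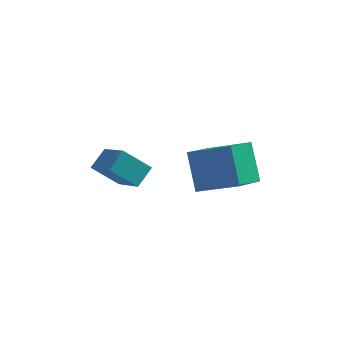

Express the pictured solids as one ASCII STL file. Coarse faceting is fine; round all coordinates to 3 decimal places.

solid 
facet normal -0.447 0.666 -0.597
outer loop
vertex -2.902 -2.289 0.21
vertex -2.499 -1.604 0.673
vertex -1.912 -2.337 -0.584
endloop
endfacet
facet normal -0.439 -0.745 -0.502
outer loop
vertex -1.081 -3.576 0.527
vertex -2.902 -2.289 0.21
vertex -1.912 -2.337 -0.584
endloop
endfacet
facet normal -0.447 0.666 -0.597
outer loop
vertex -1.912 -2.337 -0.584
vertex -2.499 -1.604 0.673
vertex -1.509 -1.652 -0.121
endloop
endfacet
facet normal 0.780 -0.037 -0.625
outer loop
vertex -1.509 -1.652 -0.121
vertex -1.081 -3.576 0.527
vertex -1.912 -2.337 -0.584
endloop
endfacet
facet normal -0.780 0.037 0.625
outer loop
vertex -2.902 -2.289 0.21
vertex -1.668 -2.843 1.784
vertex -2.499 -1.604 0.673
endloop
endfacet
facet normal -0.439 -0.745 -0.502
outer loop
vertex -2.071 -3.528 1.321
vertex -2.902 -2.289 0.21
vertex -1.081 -3.576 0.527
endloop
endfacet
facet normal -0.780 0.037 0.625
outer loop
vertex -2.071 -3.528 1.321
vertex -1.668 -2.843 1.784
vertex -2.902 -2.289 0.21
endloop
endfacet
facet normal 0.439 0.745 0.502
outer loop
vertex -2.499 -1.604 0.673
vertex -1.668 -2.843 1.784
vertex -1.509 -1.652 -0.121
endloop
endfacet
facet normal 0.780 -0.037 -0.625
outer loop
vertex -0.678 -2.891 0.99
vertex -1.081 -3.576 0.527
vertex -1.509 -1.652 -0.121
endloop
endfacet
facet normal 0.439 0.745 0.502
outer loop
vertex -1.509 -1.652 -0.121
vertex -1.668 -2.843 1.784
vertex -0.678 -2.891 0.99
endloop
endfacet
facet normal 0.447 -0.666 0.597
outer loop
vertex -0.678 -2.891 0.99
vertex -2.071 -3.528 1.321
vertex -1.081 -3.576 0.527
endloop
endfacet
facet normal 0.447 -0.666 0.597
outer loop
vertex -1.668 -2.843 1.784
vertex -2.071 -3.528 1.321
vertex -0.678 -2.891 0.99
endloop
endfacet
facet normal -0.876 0.187 -0.446
outer loop
vertex 0.773 -2.186 -0.901
vertex 0.361 -1.15 0.343
vertex 1.421 -0.998 -1.676
endloop
endfacet
facet normal 0.247 -0.620 -0.745
outer loop
vertex 2.979 -1.33 -0.883
vertex 0.773 -2.186 -0.901
vertex 1.421 -0.998 -1.676
endloop
endfacet
facet normal -0.876 0.186 -0.446
outer loop
vertex 1.421 -0.998 -1.676
vertex 0.361 -1.15 0.343
vertex 1.009 0.038 -0.433
endloop
endfacet
facet normal 0.415 0.762 -0.497
outer loop
vertex 1.009 0.038 -0.433
vertex 2.979 -1.33 -0.883
vertex 1.421 -0.998 -1.676
endloop
endfacet
facet normal -0.415 -0.762 0.497
outer loop
vertex 0.773 -2.186 -0.901
vertex 1.919 -1.482 1.136
vertex 0.361 -1.15 0.343
endloop
endfacet
facet normal 0.247 -0.621 -0.744
outer loop
vertex 2.331 -2.518 -0.107
vertex 0.773 -2.186 -0.901
vertex 2.979 -1.33 -0.883
endloop
endfacet
facet normal -0.416 -0.762 0.497
outer loop
vertex 2.331 -2.518 -0.107
vertex 1.919 -1.482 1.136
vertex 0.773 -2.186 -0.901
endloop
endfacet
facet normal -0.247 0.621 0.744
outer loop
vertex 0.361 -1.15 0.343
vertex 1.919 -1.482 1.136
vertex 1.009 0.038 -0.433
endloop
endfacet
facet normal 0.416 0.762 -0.497
outer loop
vertex 2.567 -0.294 0.361
vertex 2.979 -1.33 -0.883
vertex 1.009 0.038 -0.433
endloop
endfacet
facet normal -0.247 0.620 0.744
outer loop
vertex 1.009 0.038 -0.433
vertex 1.919 -1.482 1.136
vertex 2.567 -0.294 0.361
endloop
endfacet
facet normal 0.876 -0.187 0.445
outer loop
vertex 2.567 -0.294 0.361
vertex 2.331 -2.518 -0.107
vertex 2.979 -1.33 -0.883
endloop
endfacet
facet normal 0.875 -0.187 0.446
outer loop
vertex 1.919 -1.482 1.136
vertex 2.331 -2.518 -0.107
vertex 2.567 -0.294 0.361
endloop
endfacet

endsolid


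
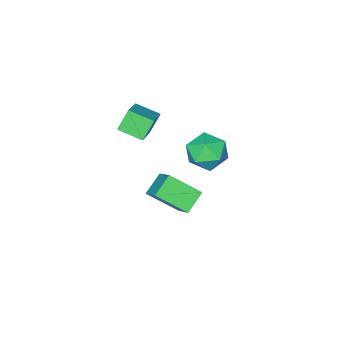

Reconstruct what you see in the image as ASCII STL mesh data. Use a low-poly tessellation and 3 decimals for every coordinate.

solid 
facet normal -0.506 0.679 -0.532
outer loop
vertex -4.369 0.631 -2.767
vertex -3.302 0.84 -3.516
vertex -4.935 -0.717 -3.949
endloop
endfacet
facet normal -0.808 -0.158 0.567
outer loop
vertex -3.978 -2.0 -2.944
vertex -4.369 0.631 -2.767
vertex -4.935 -0.717 -3.949
endloop
endfacet
facet normal -0.506 0.679 -0.532
outer loop
vertex -4.935 -0.717 -3.949
vertex -3.302 0.84 -3.516
vertex -3.868 -0.508 -4.698
endloop
endfacet
facet normal -0.301 -0.717 -0.629
outer loop
vertex -3.868 -0.508 -4.698
vertex -3.978 -2.0 -2.944
vertex -4.935 -0.717 -3.949
endloop
endfacet
facet normal 0.301 0.717 0.629
outer loop
vertex -4.369 0.631 -2.767
vertex -2.345 -0.443 -2.511
vertex -3.302 0.84 -3.516
endloop
endfacet
facet normal -0.808 -0.158 0.567
outer loop
vertex -3.412 -0.652 -1.762
vertex -4.369 0.631 -2.767
vertex -3.978 -2.0 -2.944
endloop
endfacet
facet normal 0.301 0.717 0.629
outer loop
vertex -3.412 -0.652 -1.762
vertex -2.345 -0.443 -2.511
vertex -4.369 0.631 -2.767
endloop
endfacet
facet normal 0.808 0.158 -0.567
outer loop
vertex -3.302 0.84 -3.516
vertex -2.345 -0.443 -2.511
vertex -3.868 -0.508 -4.698
endloop
endfacet
facet normal -0.301 -0.717 -0.629
outer loop
vertex -2.911 -1.791 -3.693
vertex -3.978 -2.0 -2.944
vertex -3.868 -0.508 -4.698
endloop
endfacet
facet normal 0.808 0.158 -0.567
outer loop
vertex -3.868 -0.508 -4.698
vertex -2.345 -0.443 -2.511
vertex -2.911 -1.791 -3.693
endloop
endfacet
facet normal 0.506 -0.679 0.532
outer loop
vertex -2.911 -1.791 -3.693
vertex -3.412 -0.652 -1.762
vertex -3.978 -2.0 -2.944
endloop
endfacet
facet normal 0.506 -0.679 0.532
outer loop
vertex -2.345 -0.443 -2.511
vertex -3.412 -0.652 -1.762
vertex -2.911 -1.791 -3.693
endloop
endfacet
facet normal -0.690 -0.549 -0.472
outer loop
vertex -3.839 -3.588 1.462
vertex -4.448 -2.468 1.05
vertex -3.141 -3.585 0.437
endloop
endfacet
facet normal 0.455 -0.836 0.307
outer loop
vertex -1.892 -2.592 1.29
vertex -3.839 -3.588 1.462
vertex -3.141 -3.585 0.437
endloop
endfacet
facet normal -0.690 -0.549 -0.472
outer loop
vertex -3.141 -3.585 0.437
vertex -4.448 -2.468 1.05
vertex -3.75 -2.465 0.025
endloop
endfacet
facet normal 0.563 0.002 -0.827
outer loop
vertex -3.75 -2.465 0.025
vertex -1.892 -2.592 1.29
vertex -3.141 -3.585 0.437
endloop
endfacet
facet normal -0.563 -0.002 0.827
outer loop
vertex -3.839 -3.588 1.462
vertex -3.199 -1.475 1.903
vertex -4.448 -2.468 1.05
endloop
endfacet
facet normal 0.455 -0.836 0.307
outer loop
vertex -2.59 -2.595 2.315
vertex -3.839 -3.588 1.462
vertex -1.892 -2.592 1.29
endloop
endfacet
facet normal -0.563 -0.002 0.827
outer loop
vertex -2.59 -2.595 2.315
vertex -3.199 -1.475 1.903
vertex -3.839 -3.588 1.462
endloop
endfacet
facet normal -0.455 0.836 -0.307
outer loop
vertex -4.448 -2.468 1.05
vertex -3.199 -1.475 1.903
vertex -3.75 -2.465 0.025
endloop
endfacet
facet normal 0.563 0.002 -0.827
outer loop
vertex -2.501 -1.472 0.878
vertex -1.892 -2.592 1.29
vertex -3.75 -2.465 0.025
endloop
endfacet
facet normal -0.455 0.836 -0.307
outer loop
vertex -3.75 -2.465 0.025
vertex -3.199 -1.475 1.903
vertex -2.501 -1.472 0.878
endloop
endfacet
facet normal 0.690 0.549 0.472
outer loop
vertex -2.501 -1.472 0.878
vertex -2.59 -2.595 2.315
vertex -1.892 -2.592 1.29
endloop
endfacet
facet normal 0.690 0.549 0.472
outer loop
vertex -3.199 -1.475 1.903
vertex -2.59 -2.595 2.315
vertex -2.501 -1.472 0.878
endloop
endfacet
facet normal -0.489 0.854 0.177
outer loop
vertex -3.865 2.926 1.78
vertex -3.848 2.711 2.863
vertex -3.023 3.28 2.4
endloop
endfacet
facet normal -0.083 0.910 -0.407
outer loop
vertex -3.865 2.926 1.78
vertex -3.023 3.28 2.4
vertex -2.831 2.851 1.401
endloop
endfacet
facet normal -0.289 0.404 -0.868
outer loop
vertex -3.865 2.926 1.78
vertex -2.831 2.851 1.401
vertex -3.536 2.016 1.247
endloop
endfacet
facet normal -0.822 0.036 -0.569
outer loop
vertex -3.865 2.926 1.78
vertex -3.536 2.016 1.247
vertex -4.165 1.93 2.15
endloop
endfacet
facet normal -0.946 0.314 0.077
outer loop
vertex -3.865 2.926 1.78
vertex -4.165 1.93 2.15
vertex -3.848 2.711 2.863
endloop
endfacet
facet normal 0.592 0.775 -0.219
outer loop
vertex -2.831 2.851 1.401
vertex -3.023 3.28 2.4
vertex -2.175 2.59 2.25
endloop
endfacet
facet normal -0.066 0.685 0.725
outer loop
vertex -3.023 3.28 2.4
vertex -3.848 2.711 2.863
vertex -2.804 2.504 3.153
endloop
endfacet
facet normal -0.804 -0.188 0.564
outer loop
vertex -3.848 2.711 2.863
vertex -4.165 1.93 2.15
vertex -3.509 1.669 2.999
endloop
endfacet
facet normal -0.603 -0.637 -0.481
outer loop
vertex -4.165 1.93 2.15
vertex -3.536 2.016 1.247
vertex -3.317 1.24 2.0
endloop
endfacet
facet normal 0.260 -0.041 -0.965
outer loop
vertex -3.536 2.016 1.247
vertex -2.831 2.851 1.401
vertex -2.492 1.809 1.537
endloop
endfacet
facet normal 0.822 -0.036 0.569
outer loop
vertex -2.475 1.594 2.62
vertex -2.175 2.59 2.25
vertex -2.804 2.504 3.153
endloop
endfacet
facet normal 0.289 -0.404 0.868
outer loop
vertex -2.475 1.594 2.62
vertex -2.804 2.504 3.153
vertex -3.509 1.669 2.999
endloop
endfacet
facet normal 0.083 -0.910 0.407
outer loop
vertex -2.475 1.594 2.62
vertex -3.509 1.669 2.999
vertex -3.317 1.24 2.0
endloop
endfacet
facet normal 0.489 -0.854 -0.177
outer loop
vertex -2.475 1.594 2.62
vertex -3.317 1.24 2.0
vertex -2.492 1.809 1.537
endloop
endfacet
facet normal 0.946 -0.314 -0.077
outer loop
vertex -2.475 1.594 2.62
vertex -2.492 1.809 1.537
vertex -2.175 2.59 2.25
endloop
endfacet
facet normal 0.603 0.637 0.481
outer loop
vertex -2.804 2.504 3.153
vertex -2.175 2.59 2.25
vertex -3.023 3.28 2.4
endloop
endfacet
facet normal -0.260 0.041 0.965
outer loop
vertex -3.509 1.669 2.999
vertex -2.804 2.504 3.153
vertex -3.848 2.711 2.863
endloop
endfacet
facet normal -0.592 -0.775 0.219
outer loop
vertex -3.317 1.24 2.0
vertex -3.509 1.669 2.999
vertex -4.165 1.93 2.15
endloop
endfacet
facet normal 0.066 -0.685 -0.725
outer loop
vertex -2.492 1.809 1.537
vertex -3.317 1.24 2.0
vertex -3.536 2.016 1.247
endloop
endfacet
facet normal 0.804 0.188 -0.564
outer loop
vertex -2.175 2.59 2.25
vertex -2.492 1.809 1.537
vertex -2.831 2.851 1.401
endloop
endfacet

endsolid


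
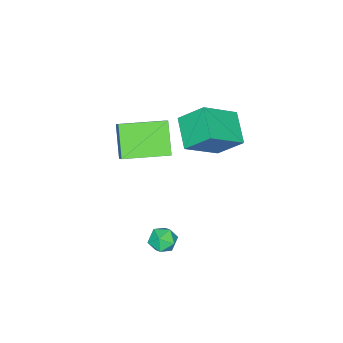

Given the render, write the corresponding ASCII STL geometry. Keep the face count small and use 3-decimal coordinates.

solid 
facet normal 0.135 0.577 0.805
outer loop
vertex 0.051 3.167 -1.886
vertex -0.315 2.699 -1.489
vertex 0.393 2.631 -1.559
endloop
endfacet
facet normal 0.679 0.646 0.348
outer loop
vertex 0.051 3.167 -1.886
vertex 0.393 2.631 -1.559
vertex 0.567 2.809 -2.229
endloop
endfacet
facet normal 0.417 0.866 -0.277
outer loop
vertex 0.051 3.167 -1.886
vertex 0.567 2.809 -2.229
vertex -0.034 2.988 -2.573
endloop
endfacet
facet normal -0.290 0.934 -0.207
outer loop
vertex 0.051 3.167 -1.886
vertex -0.034 2.988 -2.573
vertex -0.579 2.92 -2.116
endloop
endfacet
facet normal -0.465 0.755 0.462
outer loop
vertex 0.051 3.167 -1.886
vertex -0.579 2.92 -2.116
vertex -0.315 2.699 -1.489
endloop
endfacet
facet normal 0.968 0.000 0.251
outer loop
vertex 0.567 2.809 -2.229
vertex 0.393 2.631 -1.559
vertex 0.519 2.12 -2.044
endloop
endfacet
facet normal 0.087 -0.111 0.990
outer loop
vertex 0.393 2.631 -1.559
vertex -0.315 2.699 -1.489
vertex -0.026 2.052 -1.587
endloop
endfacet
facet normal -0.883 0.178 0.435
outer loop
vertex -0.315 2.699 -1.489
vertex -0.579 2.92 -2.116
vertex -0.627 2.231 -1.931
endloop
endfacet
facet normal -0.602 0.467 -0.648
outer loop
vertex -0.579 2.92 -2.116
vertex -0.034 2.988 -2.573
vertex -0.453 2.409 -2.601
endloop
endfacet
facet normal 0.542 0.357 -0.761
outer loop
vertex -0.034 2.988 -2.573
vertex 0.567 2.809 -2.229
vertex 0.255 2.341 -2.671
endloop
endfacet
facet normal 0.290 -0.934 0.207
outer loop
vertex -0.111 1.873 -2.274
vertex 0.519 2.12 -2.044
vertex -0.026 2.052 -1.587
endloop
endfacet
facet normal -0.417 -0.866 0.277
outer loop
vertex -0.111 1.873 -2.274
vertex -0.026 2.052 -1.587
vertex -0.627 2.231 -1.931
endloop
endfacet
facet normal -0.679 -0.646 -0.348
outer loop
vertex -0.111 1.873 -2.274
vertex -0.627 2.231 -1.931
vertex -0.453 2.409 -2.601
endloop
endfacet
facet normal -0.135 -0.577 -0.805
outer loop
vertex -0.111 1.873 -2.274
vertex -0.453 2.409 -2.601
vertex 0.255 2.341 -2.671
endloop
endfacet
facet normal 0.465 -0.755 -0.462
outer loop
vertex -0.111 1.873 -2.274
vertex 0.255 2.341 -2.671
vertex 0.519 2.12 -2.044
endloop
endfacet
facet normal 0.602 -0.467 0.648
outer loop
vertex -0.026 2.052 -1.587
vertex 0.519 2.12 -2.044
vertex 0.393 2.631 -1.559
endloop
endfacet
facet normal -0.542 -0.357 0.761
outer loop
vertex -0.627 2.231 -1.931
vertex -0.026 2.052 -1.587
vertex -0.315 2.699 -1.489
endloop
endfacet
facet normal -0.968 -0.000 -0.251
outer loop
vertex -0.453 2.409 -2.601
vertex -0.627 2.231 -1.931
vertex -0.579 2.92 -2.116
endloop
endfacet
facet normal -0.087 0.111 -0.990
outer loop
vertex 0.255 2.341 -2.671
vertex -0.453 2.409 -2.601
vertex -0.034 2.988 -2.573
endloop
endfacet
facet normal 0.883 -0.178 -0.435
outer loop
vertex 0.519 2.12 -2.044
vertex 0.255 2.341 -2.671
vertex 0.567 2.809 -2.229
endloop
endfacet
facet normal -0.622 -0.640 0.452
outer loop
vertex -3.272 2.344 4.458
vertex -4.807 3.012 3.292
vertex -2.932 1.259 3.389
endloop
endfacet
facet normal 0.753 -0.327 0.572
outer loop
vertex -1.913 2.308 2.648
vertex -3.272 2.344 4.458
vertex -2.932 1.259 3.389
endloop
endfacet
facet normal -0.621 -0.640 0.453
outer loop
vertex -2.932 1.259 3.389
vertex -4.807 3.012 3.292
vertex -4.468 1.927 2.224
endloop
endfacet
facet normal 0.217 -0.695 -0.685
outer loop
vertex -4.468 1.927 2.224
vertex -1.913 2.308 2.648
vertex -2.932 1.259 3.389
endloop
endfacet
facet normal -0.218 0.695 0.685
outer loop
vertex -3.272 2.344 4.458
vertex -3.788 4.061 2.551
vertex -4.807 3.012 3.292
endloop
endfacet
facet normal 0.752 -0.327 0.571
outer loop
vertex -2.252 3.393 3.716
vertex -3.272 2.344 4.458
vertex -1.913 2.308 2.648
endloop
endfacet
facet normal -0.217 0.696 0.685
outer loop
vertex -2.252 3.393 3.716
vertex -3.788 4.061 2.551
vertex -3.272 2.344 4.458
endloop
endfacet
facet normal -0.753 0.327 -0.571
outer loop
vertex -4.807 3.012 3.292
vertex -3.788 4.061 2.551
vertex -4.468 1.927 2.224
endloop
endfacet
facet normal 0.217 -0.696 -0.685
outer loop
vertex -3.448 2.976 1.482
vertex -1.913 2.308 2.648
vertex -4.468 1.927 2.224
endloop
endfacet
facet normal -0.752 0.327 -0.572
outer loop
vertex -4.468 1.927 2.224
vertex -3.788 4.061 2.551
vertex -3.448 2.976 1.482
endloop
endfacet
facet normal 0.622 0.639 -0.452
outer loop
vertex -3.448 2.976 1.482
vertex -2.252 3.393 3.716
vertex -1.913 2.308 2.648
endloop
endfacet
facet normal 0.621 0.640 -0.452
outer loop
vertex -3.788 4.061 2.551
vertex -2.252 3.393 3.716
vertex -3.448 2.976 1.482
endloop
endfacet
facet normal -0.685 0.728 -0.019
outer loop
vertex -1.843 1.531 4.213
vertex -0.972 2.318 2.969
vertex -2.453 0.937 3.411
endloop
endfacet
facet normal -0.509 -0.460 0.728
outer loop
vertex -1.028 -0.578 3.451
vertex -1.843 1.531 4.213
vertex -2.453 0.937 3.411
endloop
endfacet
facet normal -0.685 0.728 -0.019
outer loop
vertex -2.453 0.937 3.411
vertex -0.972 2.318 2.969
vertex -1.582 1.723 2.167
endloop
endfacet
facet normal -0.521 -0.508 -0.686
outer loop
vertex -1.582 1.723 2.167
vertex -1.028 -0.578 3.451
vertex -2.453 0.937 3.411
endloop
endfacet
facet normal 0.521 0.508 0.686
outer loop
vertex -1.843 1.531 4.213
vertex 0.453 0.803 3.009
vertex -0.972 2.318 2.969
endloop
endfacet
facet normal -0.509 -0.460 0.728
outer loop
vertex -0.418 0.017 4.253
vertex -1.843 1.531 4.213
vertex -1.028 -0.578 3.451
endloop
endfacet
facet normal 0.521 0.508 0.686
outer loop
vertex -0.418 0.017 4.253
vertex 0.453 0.803 3.009
vertex -1.843 1.531 4.213
endloop
endfacet
facet normal 0.509 0.459 -0.728
outer loop
vertex -0.972 2.318 2.969
vertex 0.453 0.803 3.009
vertex -1.582 1.723 2.167
endloop
endfacet
facet normal -0.521 -0.508 -0.686
outer loop
vertex -0.157 0.209 2.207
vertex -1.028 -0.578 3.451
vertex -1.582 1.723 2.167
endloop
endfacet
facet normal 0.509 0.460 -0.728
outer loop
vertex -1.582 1.723 2.167
vertex 0.453 0.803 3.009
vertex -0.157 0.209 2.207
endloop
endfacet
facet normal 0.685 -0.728 0.019
outer loop
vertex -0.157 0.209 2.207
vertex -0.418 0.017 4.253
vertex -1.028 -0.578 3.451
endloop
endfacet
facet normal 0.685 -0.729 0.019
outer loop
vertex 0.453 0.803 3.009
vertex -0.418 0.017 4.253
vertex -0.157 0.209 2.207
endloop
endfacet

endsolid


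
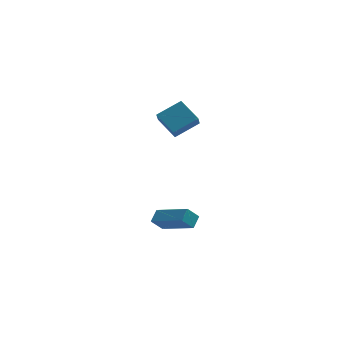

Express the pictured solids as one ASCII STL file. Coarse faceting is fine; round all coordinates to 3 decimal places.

solid 
facet normal -0.546 0.663 0.512
outer loop
vertex -0.916 3.603 0.656
vertex 0.395 4.147 1.35
vertex -0.805 4.241 -0.053
endloop
endfacet
facet normal -0.830 -0.344 -0.440
outer loop
vertex 0.025 3.233 -0.83
vertex -0.916 3.603 0.656
vertex -0.805 4.241 -0.053
endloop
endfacet
facet normal -0.546 0.663 0.512
outer loop
vertex -0.805 4.241 -0.053
vertex 0.395 4.147 1.35
vertex 0.506 4.785 0.642
endloop
endfacet
facet normal 0.116 0.664 -0.738
outer loop
vertex 0.506 4.785 0.642
vertex 0.025 3.233 -0.83
vertex -0.805 4.241 -0.053
endloop
endfacet
facet normal -0.115 -0.664 0.739
outer loop
vertex -0.916 3.603 0.656
vertex 1.225 3.139 0.573
vertex 0.395 4.147 1.35
endloop
endfacet
facet normal -0.830 -0.344 -0.440
outer loop
vertex -0.086 2.595 -0.122
vertex -0.916 3.603 0.656
vertex 0.025 3.233 -0.83
endloop
endfacet
facet normal -0.115 -0.665 0.738
outer loop
vertex -0.086 2.595 -0.122
vertex 1.225 3.139 0.573
vertex -0.916 3.603 0.656
endloop
endfacet
facet normal 0.830 0.344 0.440
outer loop
vertex 0.395 4.147 1.35
vertex 1.225 3.139 0.573
vertex 0.506 4.785 0.642
endloop
endfacet
facet normal 0.115 0.665 -0.738
outer loop
vertex 1.336 3.777 -0.136
vertex 0.025 3.233 -0.83
vertex 0.506 4.785 0.642
endloop
endfacet
facet normal 0.830 0.344 0.439
outer loop
vertex 0.506 4.785 0.642
vertex 1.225 3.139 0.573
vertex 1.336 3.777 -0.136
endloop
endfacet
facet normal 0.546 -0.663 -0.512
outer loop
vertex 1.336 3.777 -0.136
vertex -0.086 2.595 -0.122
vertex 0.025 3.233 -0.83
endloop
endfacet
facet normal 0.546 -0.663 -0.511
outer loop
vertex 1.225 3.139 0.573
vertex -0.086 2.595 -0.122
vertex 1.336 3.777 -0.136
endloop
endfacet
facet normal -0.669 0.622 -0.406
outer loop
vertex -1.141 -1.715 -3.234
vertex -0.568 -1.536 -3.904
vertex -1.451 -2.328 -3.663
endloop
endfacet
facet normal -0.637 -0.199 0.745
outer loop
vertex 0.008 -3.684 -2.776
vertex -1.141 -1.715 -3.234
vertex -1.451 -2.328 -3.663
endloop
endfacet
facet normal -0.669 0.622 -0.408
outer loop
vertex -1.451 -2.328 -3.663
vertex -0.568 -1.536 -3.904
vertex -0.877 -2.15 -4.333
endloop
endfacet
facet normal -0.383 -0.758 -0.529
outer loop
vertex -0.877 -2.15 -4.333
vertex 0.008 -3.684 -2.776
vertex -1.451 -2.328 -3.663
endloop
endfacet
facet normal 0.382 0.757 0.529
outer loop
vertex -1.141 -1.715 -3.234
vertex 0.891 -2.892 -3.017
vertex -0.568 -1.536 -3.904
endloop
endfacet
facet normal -0.638 -0.199 0.744
outer loop
vertex 0.317 -3.07 -2.347
vertex -1.141 -1.715 -3.234
vertex 0.008 -3.684 -2.776
endloop
endfacet
facet normal 0.382 0.758 0.529
outer loop
vertex 0.317 -3.07 -2.347
vertex 0.891 -2.892 -3.017
vertex -1.141 -1.715 -3.234
endloop
endfacet
facet normal 0.638 0.199 -0.744
outer loop
vertex -0.568 -1.536 -3.904
vertex 0.891 -2.892 -3.017
vertex -0.877 -2.15 -4.333
endloop
endfacet
facet normal -0.382 -0.758 -0.529
outer loop
vertex 0.581 -3.505 -3.446
vertex 0.008 -3.684 -2.776
vertex -0.877 -2.15 -4.333
endloop
endfacet
facet normal 0.637 0.199 -0.744
outer loop
vertex -0.877 -2.15 -4.333
vertex 0.891 -2.892 -3.017
vertex 0.581 -3.505 -3.446
endloop
endfacet
facet normal 0.670 -0.621 0.407
outer loop
vertex 0.581 -3.505 -3.446
vertex 0.317 -3.07 -2.347
vertex 0.008 -3.684 -2.776
endloop
endfacet
facet normal 0.668 -0.623 0.407
outer loop
vertex 0.891 -2.892 -3.017
vertex 0.317 -3.07 -2.347
vertex 0.581 -3.505 -3.446
endloop
endfacet

endsolid


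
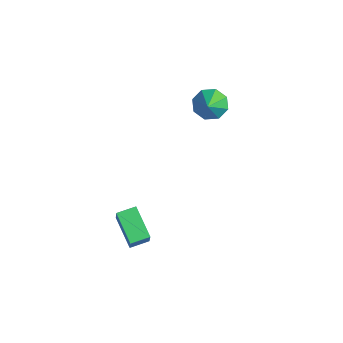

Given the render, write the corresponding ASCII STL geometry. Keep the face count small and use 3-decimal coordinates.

solid 
facet normal -0.872 0.068 0.484
outer loop
vertex -0.897 -2.338 0.826
vertex -0.755 -1.48 0.962
vertex -1.432 -2.091 -0.173
endloop
endfacet
facet normal -0.162 -0.975 -0.154
outer loop
vertex -0.045 -2.2 -0.942
vertex -0.897 -2.338 0.826
vertex -1.432 -2.091 -0.173
endloop
endfacet
facet normal -0.872 0.068 0.484
outer loop
vertex -1.432 -2.091 -0.173
vertex -0.755 -1.48 0.962
vertex -1.29 -1.234 -0.037
endloop
endfacet
facet normal -0.461 0.213 -0.861
outer loop
vertex -1.29 -1.234 -0.037
vertex -0.045 -2.2 -0.942
vertex -1.432 -2.091 -0.173
endloop
endfacet
facet normal 0.461 -0.213 0.862
outer loop
vertex -0.897 -2.338 0.826
vertex 0.632 -1.589 0.193
vertex -0.755 -1.48 0.962
endloop
endfacet
facet normal -0.161 -0.975 -0.154
outer loop
vertex 0.49 -2.446 0.057
vertex -0.897 -2.338 0.826
vertex -0.045 -2.2 -0.942
endloop
endfacet
facet normal 0.461 -0.213 0.861
outer loop
vertex 0.49 -2.446 0.057
vertex 0.632 -1.589 0.193
vertex -0.897 -2.338 0.826
endloop
endfacet
facet normal 0.162 0.975 0.153
outer loop
vertex -0.755 -1.48 0.962
vertex 0.632 -1.589 0.193
vertex -1.29 -1.234 -0.037
endloop
endfacet
facet normal -0.461 0.213 -0.861
outer loop
vertex 0.097 -1.342 -0.806
vertex -0.045 -2.2 -0.942
vertex -1.29 -1.234 -0.037
endloop
endfacet
facet normal 0.162 0.975 0.154
outer loop
vertex -1.29 -1.234 -0.037
vertex 0.632 -1.589 0.193
vertex 0.097 -1.342 -0.806
endloop
endfacet
facet normal 0.872 -0.068 -0.484
outer loop
vertex 0.097 -1.342 -0.806
vertex 0.49 -2.446 0.057
vertex -0.045 -2.2 -0.942
endloop
endfacet
facet normal 0.872 -0.068 -0.484
outer loop
vertex 0.632 -1.589 0.193
vertex 0.49 -2.446 0.057
vertex 0.097 -1.342 -0.806
endloop
endfacet
facet normal -0.615 0.464 -0.638
outer loop
vertex -3.274 4.043 2.057
vertex -3.89 3.964 2.593
vertex -3.314 4.531 2.45
endloop
endfacet
facet normal 0.984 0.153 -0.090
outer loop
vertex -3.274 4.043 2.057
vertex -3.314 4.531 2.45
vertex -3.03 3.316 3.487
endloop
endfacet
facet normal -0.614 0.463 -0.639
outer loop
vertex -3.314 4.531 2.45
vertex -3.89 3.964 2.593
vertex -3.692 4.687 2.926
endloop
endfacet
facet normal 0.741 0.528 0.415
outer loop
vertex -3.314 4.531 2.45
vertex -3.692 4.687 2.926
vertex -3.03 3.316 3.487
endloop
endfacet
facet normal -0.614 0.463 -0.639
outer loop
vertex -3.692 4.687 2.926
vertex -3.89 3.964 2.593
vertex -4.186 4.419 3.207
endloop
endfacet
facet normal 0.235 0.463 0.855
outer loop
vertex -3.692 4.687 2.926
vertex -4.186 4.419 3.207
vertex -3.03 3.316 3.487
endloop
endfacet
facet normal -0.614 0.463 -0.639
outer loop
vertex -4.186 4.419 3.207
vertex -3.89 3.964 2.593
vertex -4.506 3.885 3.128
endloop
endfacet
facet normal -0.237 -0.002 0.972
outer loop
vertex -4.186 4.419 3.207
vertex -4.506 3.885 3.128
vertex -3.03 3.316 3.487
endloop
endfacet
facet normal -0.614 0.464 -0.639
outer loop
vertex -4.506 3.885 3.128
vertex -3.89 3.964 2.593
vertex -4.465 3.398 2.735
endloop
endfacet
facet normal -0.399 -0.596 0.697
outer loop
vertex -4.506 3.885 3.128
vertex -4.465 3.398 2.735
vertex -3.03 3.316 3.487
endloop
endfacet
facet normal -0.614 0.463 -0.639
outer loop
vertex -4.465 3.398 2.735
vertex -3.89 3.964 2.593
vertex -4.087 3.242 2.259
endloop
endfacet
facet normal -0.157 -0.969 0.193
outer loop
vertex -4.465 3.398 2.735
vertex -4.087 3.242 2.259
vertex -3.03 3.316 3.487
endloop
endfacet
facet normal -0.615 0.463 -0.638
outer loop
vertex -4.087 3.242 2.259
vertex -3.89 3.964 2.593
vertex -3.594 3.509 1.978
endloop
endfacet
facet normal 0.349 -0.904 -0.246
outer loop
vertex -4.087 3.242 2.259
vertex -3.594 3.509 1.978
vertex -3.03 3.316 3.487
endloop
endfacet
facet normal -0.615 0.463 -0.638
outer loop
vertex -3.594 3.509 1.978
vertex -3.89 3.964 2.593
vertex -3.274 4.043 2.057
endloop
endfacet
facet normal 0.822 -0.439 -0.363
outer loop
vertex -3.594 3.509 1.978
vertex -3.274 4.043 2.057
vertex -3.03 3.316 3.487
endloop
endfacet

endsolid
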